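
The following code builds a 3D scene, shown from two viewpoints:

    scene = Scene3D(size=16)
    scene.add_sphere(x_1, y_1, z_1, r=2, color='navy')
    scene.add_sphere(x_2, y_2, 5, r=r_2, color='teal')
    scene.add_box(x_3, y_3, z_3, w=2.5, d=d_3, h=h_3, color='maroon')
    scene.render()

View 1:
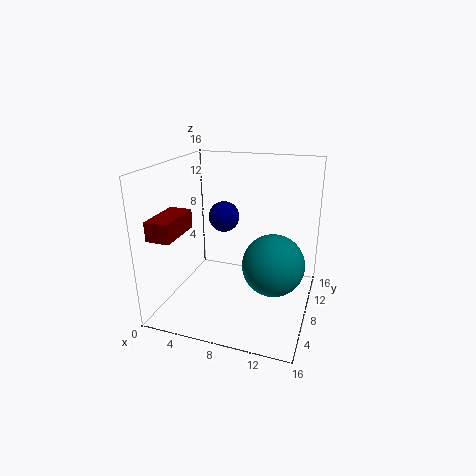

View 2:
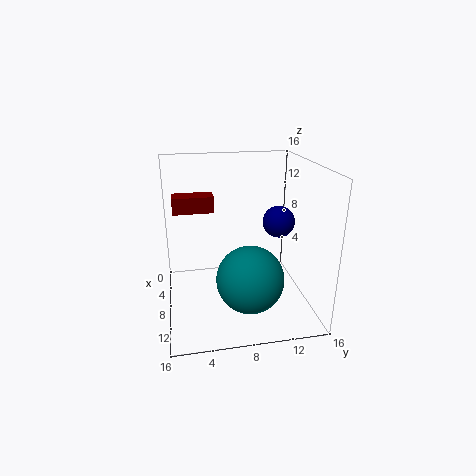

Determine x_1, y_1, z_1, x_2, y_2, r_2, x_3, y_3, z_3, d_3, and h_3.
x_1 = 4, y_1 = 14, z_1 = 8, x_2 = 12, y_2 = 8.5, r_2 = 3.5, x_3 = 1, y_3 = 1, z_3 = 9.5, d_3 = 5, h_3 = 2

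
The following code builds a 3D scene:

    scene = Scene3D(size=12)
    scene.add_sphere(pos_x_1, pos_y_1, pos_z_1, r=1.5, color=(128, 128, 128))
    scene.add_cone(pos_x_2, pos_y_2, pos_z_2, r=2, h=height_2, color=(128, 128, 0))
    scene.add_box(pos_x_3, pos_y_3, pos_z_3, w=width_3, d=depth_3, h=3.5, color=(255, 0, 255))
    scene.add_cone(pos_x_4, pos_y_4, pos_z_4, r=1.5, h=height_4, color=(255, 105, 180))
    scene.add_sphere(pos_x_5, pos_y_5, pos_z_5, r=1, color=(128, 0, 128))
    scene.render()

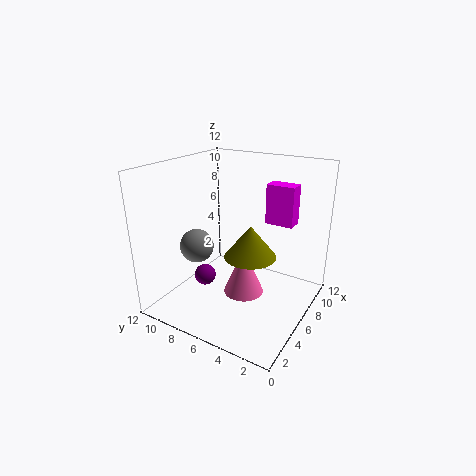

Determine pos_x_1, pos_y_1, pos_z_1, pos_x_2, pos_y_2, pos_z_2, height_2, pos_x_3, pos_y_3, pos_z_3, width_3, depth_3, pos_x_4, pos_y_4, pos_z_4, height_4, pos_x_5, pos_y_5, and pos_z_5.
pos_x_1 = 5.5; pos_y_1 = 10; pos_z_1 = 4.5; pos_x_2 = 4.5; pos_y_2 = 4; pos_z_2 = 5.5; height_2 = 2.5; pos_x_3 = 9; pos_y_3 = 2.5; pos_z_3 = 6.5; width_3 = 1.5; depth_3 = 2.5; pos_x_4 = 3.5; pos_y_4 = 4; pos_z_4 = 3; height_4 = 3.5; pos_x_5 = 6.5; pos_y_5 = 10; pos_z_5 = 1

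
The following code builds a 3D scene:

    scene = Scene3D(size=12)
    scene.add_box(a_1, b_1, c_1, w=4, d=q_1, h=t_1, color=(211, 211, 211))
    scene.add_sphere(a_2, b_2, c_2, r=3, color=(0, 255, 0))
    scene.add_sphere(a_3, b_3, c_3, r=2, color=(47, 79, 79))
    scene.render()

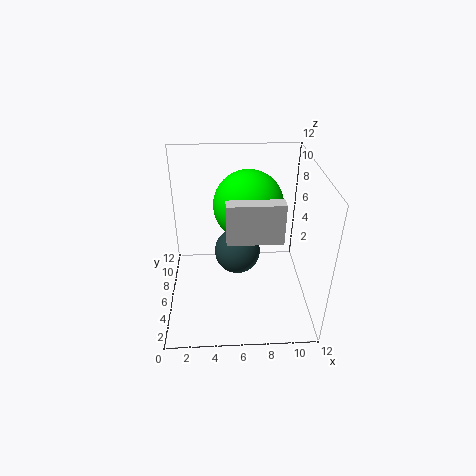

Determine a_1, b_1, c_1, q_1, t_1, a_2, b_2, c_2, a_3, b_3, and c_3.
a_1 = 5
b_1 = 2
c_1 = 8
q_1 = 1
t_1 = 3
a_2 = 7
b_2 = 8
c_2 = 8
a_3 = 6
b_3 = 7
c_3 = 4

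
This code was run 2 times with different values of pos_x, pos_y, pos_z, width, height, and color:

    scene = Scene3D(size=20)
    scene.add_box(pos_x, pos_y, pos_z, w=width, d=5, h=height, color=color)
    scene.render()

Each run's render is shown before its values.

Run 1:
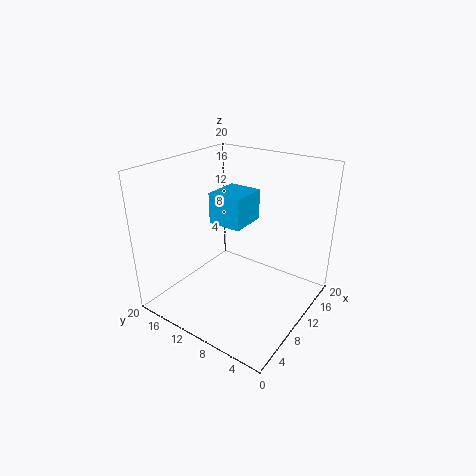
pos_x = 10
pos_y = 10
pos_z = 11
width = 5.5
height = 4.5
color = 'deepskyblue'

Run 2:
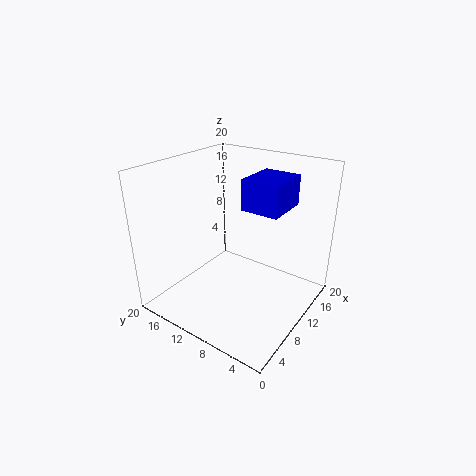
pos_x = 8.5
pos_y = 3.5
pos_z = 15
width = 6
height = 4
color = 'blue'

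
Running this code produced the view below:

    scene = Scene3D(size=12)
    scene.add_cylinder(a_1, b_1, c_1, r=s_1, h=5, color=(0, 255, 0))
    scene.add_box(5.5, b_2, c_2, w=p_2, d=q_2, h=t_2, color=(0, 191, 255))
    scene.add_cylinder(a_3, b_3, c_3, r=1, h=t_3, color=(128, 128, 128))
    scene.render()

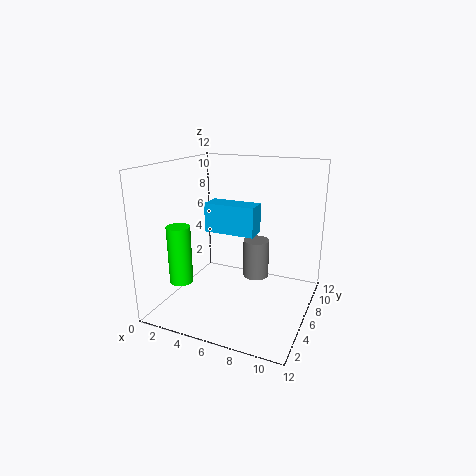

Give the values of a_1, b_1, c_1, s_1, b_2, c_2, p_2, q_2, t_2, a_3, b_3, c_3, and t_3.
a_1 = 1.5; b_1 = 4; c_1 = 2; s_1 = 1; b_2 = 1.5; c_2 = 8; p_2 = 3.5; q_2 = 1.5; t_2 = 2; a_3 = 8; b_3 = 5; c_3 = 3.5; t_3 = 3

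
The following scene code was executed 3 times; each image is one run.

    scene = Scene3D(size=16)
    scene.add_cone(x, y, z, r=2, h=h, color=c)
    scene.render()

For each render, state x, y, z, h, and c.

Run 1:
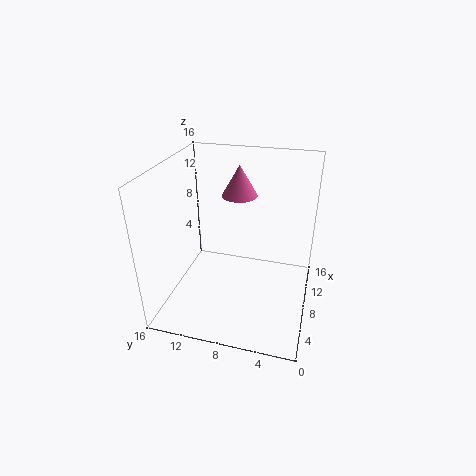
x = 10.5, y = 8.5, z = 12, h = 3.5, c = 'hotpink'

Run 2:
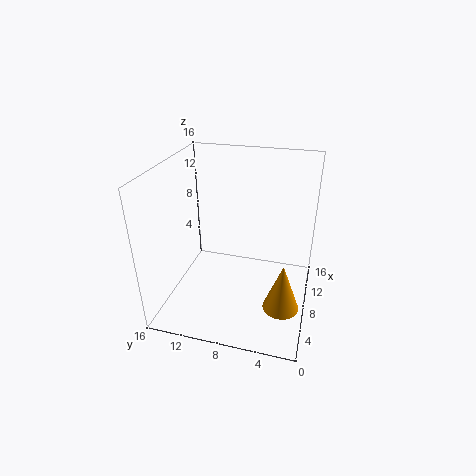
x = 6, y = 2.5, z = 1, h = 5.5, c = 'orange'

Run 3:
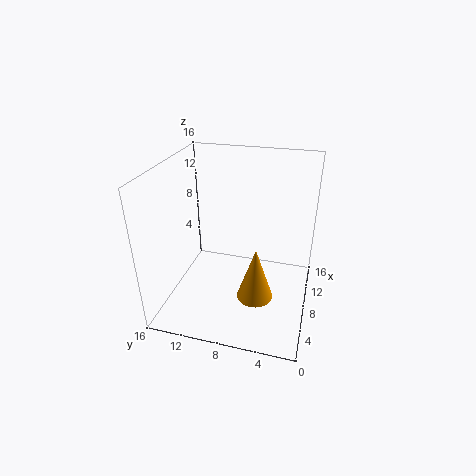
x = 6, y = 5.5, z = 2, h = 6, c = 'orange'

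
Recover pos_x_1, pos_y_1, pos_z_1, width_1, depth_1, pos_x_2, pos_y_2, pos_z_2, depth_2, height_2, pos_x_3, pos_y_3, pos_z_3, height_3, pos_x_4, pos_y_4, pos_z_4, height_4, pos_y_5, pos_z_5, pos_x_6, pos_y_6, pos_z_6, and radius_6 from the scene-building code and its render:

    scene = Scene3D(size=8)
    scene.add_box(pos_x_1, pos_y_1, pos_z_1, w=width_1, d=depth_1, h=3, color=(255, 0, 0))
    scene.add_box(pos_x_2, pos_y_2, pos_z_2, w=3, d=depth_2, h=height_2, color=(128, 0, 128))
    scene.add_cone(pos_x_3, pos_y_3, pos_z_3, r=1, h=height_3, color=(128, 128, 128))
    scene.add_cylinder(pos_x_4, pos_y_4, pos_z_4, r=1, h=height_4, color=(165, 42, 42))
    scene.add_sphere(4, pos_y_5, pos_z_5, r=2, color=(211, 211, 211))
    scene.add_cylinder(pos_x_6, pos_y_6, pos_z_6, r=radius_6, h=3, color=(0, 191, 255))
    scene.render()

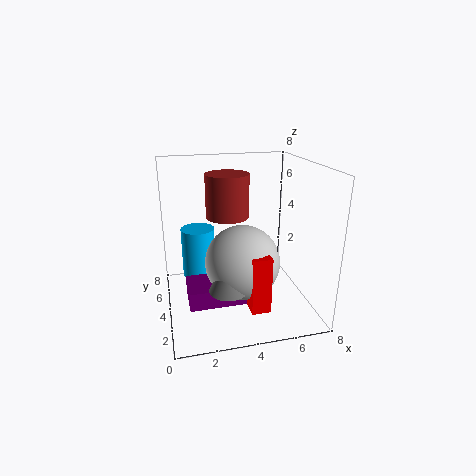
pos_x_1 = 4, pos_y_1 = 1, pos_z_1 = 1, width_1 = 1, depth_1 = 2, pos_x_2 = 1, pos_y_2 = 2, pos_z_2 = 1, depth_2 = 2, height_2 = 1, pos_x_3 = 3, pos_y_3 = 2, pos_z_3 = 2, height_3 = 2, pos_x_4 = 3, pos_y_4 = 2, pos_z_4 = 6, height_4 = 2, pos_y_5 = 3, pos_z_5 = 3, pos_x_6 = 2, pos_y_6 = 6, pos_z_6 = 1, radius_6 = 1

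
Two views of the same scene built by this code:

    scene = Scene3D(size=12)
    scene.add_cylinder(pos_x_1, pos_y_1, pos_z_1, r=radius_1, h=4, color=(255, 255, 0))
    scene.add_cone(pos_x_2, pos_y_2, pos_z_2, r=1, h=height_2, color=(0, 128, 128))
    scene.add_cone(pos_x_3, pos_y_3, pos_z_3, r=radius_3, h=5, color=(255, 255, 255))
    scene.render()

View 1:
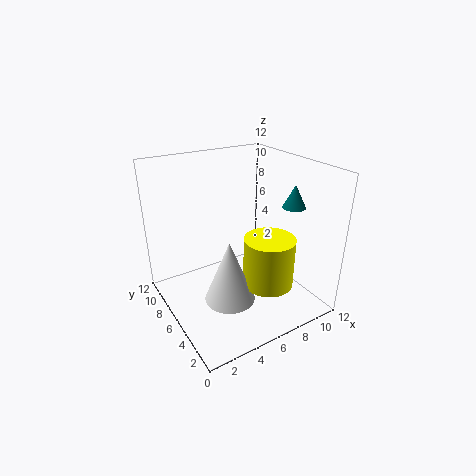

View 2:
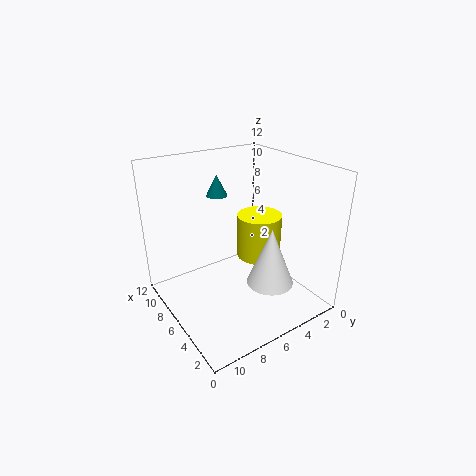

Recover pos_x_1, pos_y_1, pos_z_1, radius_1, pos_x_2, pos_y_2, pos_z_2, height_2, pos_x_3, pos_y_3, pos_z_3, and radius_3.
pos_x_1 = 7; pos_y_1 = 3; pos_z_1 = 3; radius_1 = 2; pos_x_2 = 11; pos_y_2 = 5; pos_z_2 = 8; height_2 = 2; pos_x_3 = 4; pos_y_3 = 4; pos_z_3 = 2; radius_3 = 2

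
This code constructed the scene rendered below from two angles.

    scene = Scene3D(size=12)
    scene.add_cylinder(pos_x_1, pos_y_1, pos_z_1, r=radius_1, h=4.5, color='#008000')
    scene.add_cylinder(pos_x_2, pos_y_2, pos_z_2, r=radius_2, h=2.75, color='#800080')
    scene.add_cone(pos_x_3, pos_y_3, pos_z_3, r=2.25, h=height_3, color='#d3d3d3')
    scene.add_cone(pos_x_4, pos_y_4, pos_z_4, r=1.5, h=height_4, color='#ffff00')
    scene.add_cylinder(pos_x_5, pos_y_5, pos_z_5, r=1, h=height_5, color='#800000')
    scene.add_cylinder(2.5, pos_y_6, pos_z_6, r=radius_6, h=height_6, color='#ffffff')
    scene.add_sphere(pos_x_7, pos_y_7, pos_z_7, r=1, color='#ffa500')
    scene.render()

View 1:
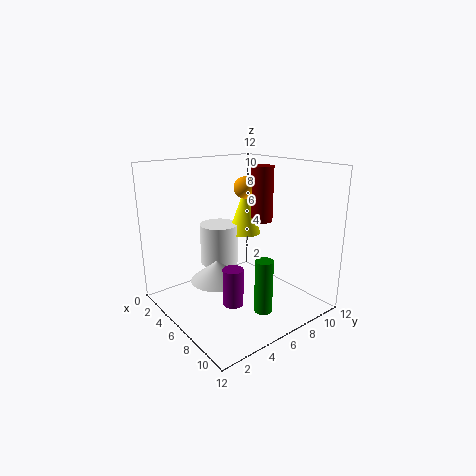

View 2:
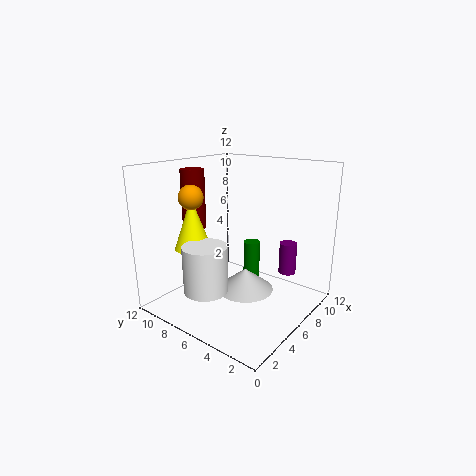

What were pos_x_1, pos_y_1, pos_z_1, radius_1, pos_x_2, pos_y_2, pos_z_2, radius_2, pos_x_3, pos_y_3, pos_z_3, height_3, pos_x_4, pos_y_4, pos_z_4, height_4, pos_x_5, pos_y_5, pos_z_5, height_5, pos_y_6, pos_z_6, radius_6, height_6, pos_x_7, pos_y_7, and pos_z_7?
pos_x_1 = 8.75; pos_y_1 = 6.5; pos_z_1 = 0.25; radius_1 = 0.75; pos_x_2 = 9.25; pos_y_2 = 3; pos_z_2 = 2.5; radius_2 = 0.75; pos_x_3 = 5; pos_y_3 = 4.5; pos_z_3 = 2.25; height_3 = 1.75; pos_x_4 = 3.5; pos_y_4 = 8.75; pos_z_4 = 5.25; height_4 = 4.25; pos_x_5 = 4.75; pos_y_5 = 9.75; pos_z_5 = 6.5; height_5 = 5; pos_y_6 = 6.5; pos_z_6 = 2.5; radius_6 = 1.75; height_6 = 3.75; pos_x_7 = 3.5; pos_y_7 = 8.75; pos_z_7 = 9.5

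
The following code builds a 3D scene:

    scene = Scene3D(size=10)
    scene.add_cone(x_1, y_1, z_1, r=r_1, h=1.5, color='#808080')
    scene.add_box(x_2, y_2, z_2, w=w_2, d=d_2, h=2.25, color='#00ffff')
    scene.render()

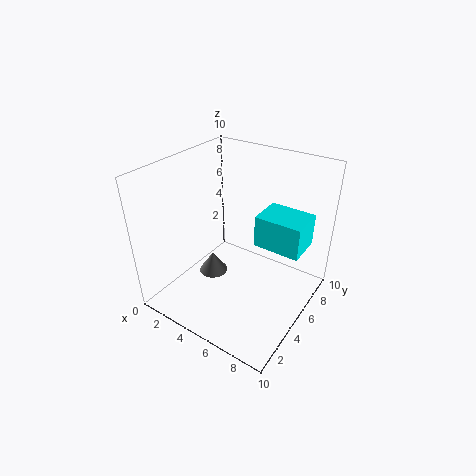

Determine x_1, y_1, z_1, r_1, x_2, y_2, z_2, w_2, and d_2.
x_1 = 3.5, y_1 = 4, z_1 = 2.25, r_1 = 1, x_2 = 6, y_2 = 5.5, z_2 = 4.5, w_2 = 3.25, d_2 = 2.5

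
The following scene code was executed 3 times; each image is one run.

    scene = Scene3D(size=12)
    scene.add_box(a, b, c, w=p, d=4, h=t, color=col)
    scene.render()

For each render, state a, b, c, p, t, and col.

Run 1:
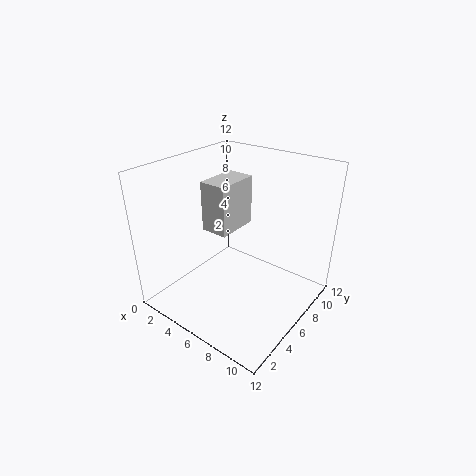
a = 2; b = 6; c = 5.5; p = 2.5; t = 4.5; col = 'lightgray'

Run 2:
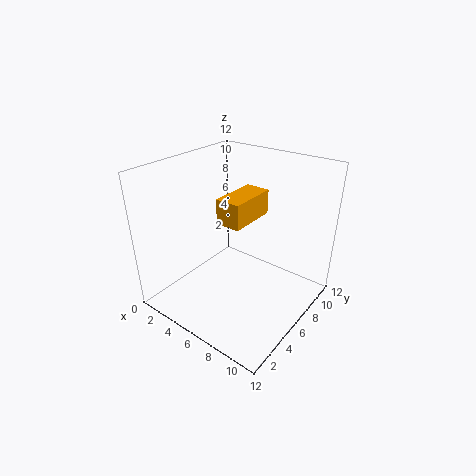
a = 5.5; b = 4; c = 8; p = 2; t = 2; col = 'orange'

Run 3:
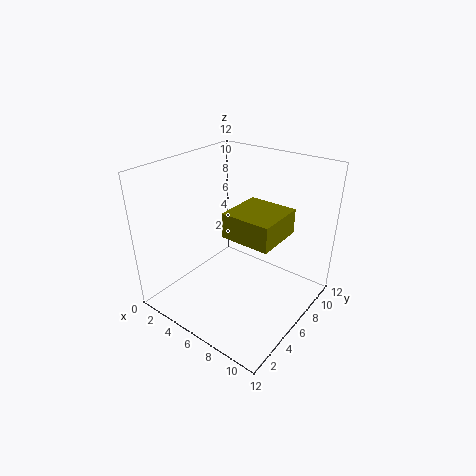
a = 6; b = 4; c = 7; p = 4; t = 2; col = 'olive'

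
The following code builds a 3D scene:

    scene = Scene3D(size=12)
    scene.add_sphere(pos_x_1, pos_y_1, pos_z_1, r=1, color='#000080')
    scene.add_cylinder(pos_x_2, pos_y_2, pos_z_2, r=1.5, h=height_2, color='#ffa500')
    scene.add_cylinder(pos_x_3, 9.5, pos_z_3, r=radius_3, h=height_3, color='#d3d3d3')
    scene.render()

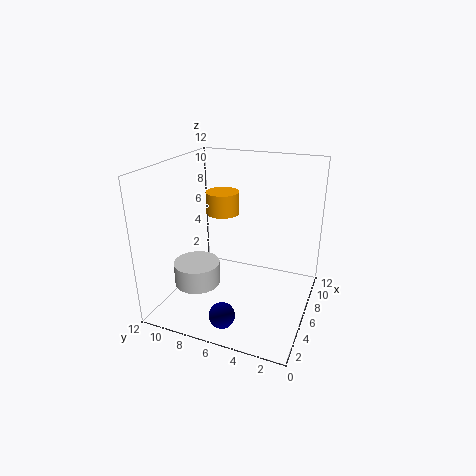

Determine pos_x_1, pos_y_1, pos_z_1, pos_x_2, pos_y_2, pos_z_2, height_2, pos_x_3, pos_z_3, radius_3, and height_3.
pos_x_1 = 1.5, pos_y_1 = 5.5, pos_z_1 = 1.5, pos_x_2 = 8.5, pos_y_2 = 8.5, pos_z_2 = 7, height_2 = 2, pos_x_3 = 5, pos_z_3 = 1.5, radius_3 = 2, height_3 = 2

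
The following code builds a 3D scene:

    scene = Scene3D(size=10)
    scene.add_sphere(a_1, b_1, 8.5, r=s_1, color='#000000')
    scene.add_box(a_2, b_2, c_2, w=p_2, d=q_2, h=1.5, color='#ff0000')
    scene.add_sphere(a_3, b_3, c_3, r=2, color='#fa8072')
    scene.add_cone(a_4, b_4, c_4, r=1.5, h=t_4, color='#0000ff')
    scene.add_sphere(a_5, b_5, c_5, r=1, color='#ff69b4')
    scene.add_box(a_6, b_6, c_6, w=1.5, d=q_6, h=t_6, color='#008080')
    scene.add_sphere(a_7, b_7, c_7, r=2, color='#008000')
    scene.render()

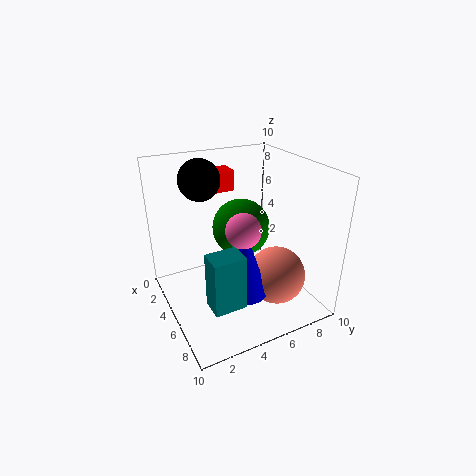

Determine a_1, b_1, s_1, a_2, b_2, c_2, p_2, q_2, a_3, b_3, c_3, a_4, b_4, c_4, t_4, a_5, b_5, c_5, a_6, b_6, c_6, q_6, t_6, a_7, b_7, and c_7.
a_1 = 2
b_1 = 3.5
s_1 = 1.5
a_2 = 1
b_2 = 4
c_2 = 7.5
p_2 = 1.5
q_2 = 2
a_3 = 7
b_3 = 7
c_3 = 2.5
a_4 = 7
b_4 = 4.5
c_4 = 2
t_4 = 4.5
a_5 = 8.5
b_5 = 3.5
c_5 = 7.5
a_6 = 7.5
b_6 = 1.5
c_6 = 2.5
q_6 = 2
t_6 = 3.5
a_7 = 4.5
b_7 = 5.5
c_7 = 5.5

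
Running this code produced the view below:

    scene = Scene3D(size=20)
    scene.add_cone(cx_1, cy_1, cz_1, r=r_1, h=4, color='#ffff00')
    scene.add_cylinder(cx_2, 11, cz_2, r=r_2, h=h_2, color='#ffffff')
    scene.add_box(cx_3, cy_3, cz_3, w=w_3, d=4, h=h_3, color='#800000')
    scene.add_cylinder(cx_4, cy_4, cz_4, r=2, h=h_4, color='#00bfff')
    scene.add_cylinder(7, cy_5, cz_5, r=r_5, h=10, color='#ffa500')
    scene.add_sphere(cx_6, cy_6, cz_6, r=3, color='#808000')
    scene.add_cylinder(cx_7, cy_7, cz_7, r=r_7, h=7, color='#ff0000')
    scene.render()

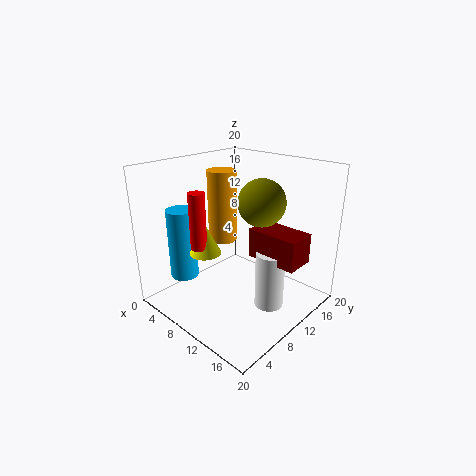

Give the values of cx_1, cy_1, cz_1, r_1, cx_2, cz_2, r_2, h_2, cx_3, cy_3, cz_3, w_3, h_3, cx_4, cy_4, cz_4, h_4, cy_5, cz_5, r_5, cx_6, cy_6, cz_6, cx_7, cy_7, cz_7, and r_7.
cx_1 = 10; cy_1 = 4; cz_1 = 10; r_1 = 2; cx_2 = 15; cz_2 = 1; r_2 = 2; h_2 = 8; cx_3 = 12; cy_3 = 10; cz_3 = 8; w_3 = 7; h_3 = 4; cx_4 = 4; cy_4 = 5; cz_4 = 4; h_4 = 10; cy_5 = 10; cz_5 = 9; r_5 = 2; cx_6 = 14; cy_6 = 10; cz_6 = 16; cx_7 = 10; cy_7 = 3; cz_7 = 11; r_7 = 1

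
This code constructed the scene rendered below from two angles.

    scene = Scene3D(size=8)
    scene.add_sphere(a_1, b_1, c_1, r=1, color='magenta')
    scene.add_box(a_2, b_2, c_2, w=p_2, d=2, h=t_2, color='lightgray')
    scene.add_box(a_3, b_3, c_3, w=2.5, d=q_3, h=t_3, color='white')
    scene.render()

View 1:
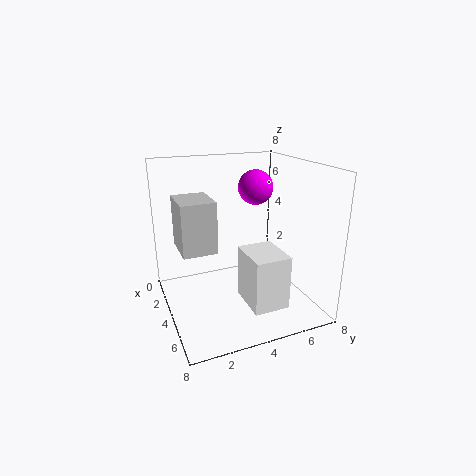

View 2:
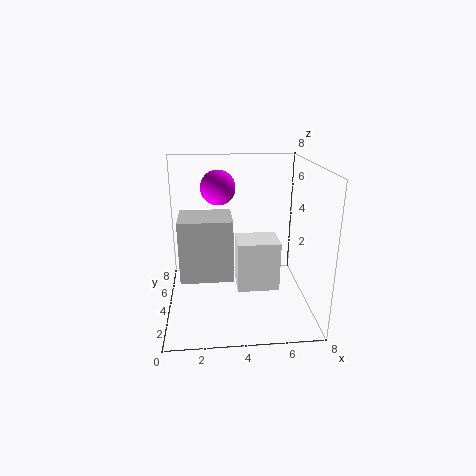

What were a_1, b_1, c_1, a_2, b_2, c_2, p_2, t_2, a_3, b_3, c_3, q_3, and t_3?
a_1 = 3, b_1 = 5.5, c_1 = 6.5, a_2 = 1, b_2 = 1, c_2 = 3, p_2 = 2.5, t_2 = 3, a_3 = 4, b_3 = 4, c_3 = 0.5, q_3 = 2, t_3 = 3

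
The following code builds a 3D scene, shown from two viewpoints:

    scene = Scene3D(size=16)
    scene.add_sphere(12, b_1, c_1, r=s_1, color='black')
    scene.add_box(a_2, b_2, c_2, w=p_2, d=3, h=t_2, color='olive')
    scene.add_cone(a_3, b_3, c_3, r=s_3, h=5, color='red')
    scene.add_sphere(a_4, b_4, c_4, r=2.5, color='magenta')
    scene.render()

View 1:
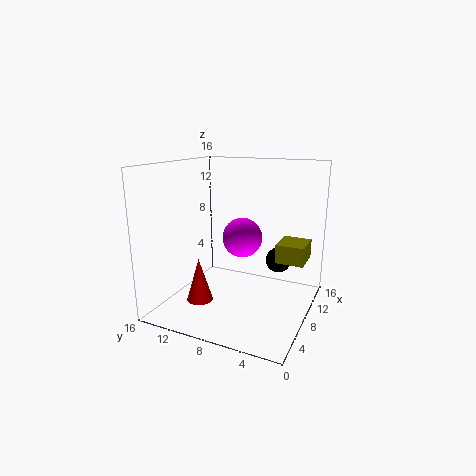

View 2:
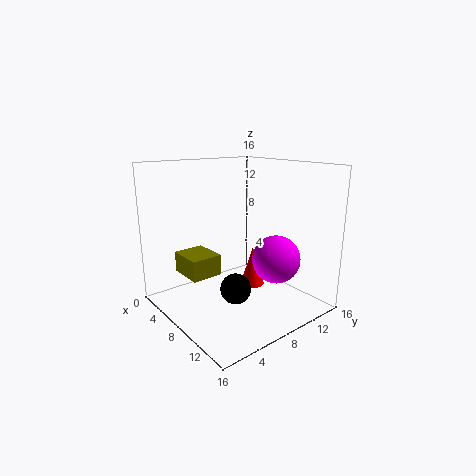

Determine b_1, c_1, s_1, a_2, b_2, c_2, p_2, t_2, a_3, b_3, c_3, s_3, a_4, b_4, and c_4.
b_1 = 4.5; c_1 = 4.5; s_1 = 1.5; a_2 = 7.5; b_2 = 0.5; c_2 = 6; p_2 = 3.5; t_2 = 2; a_3 = 6; b_3 = 12; c_3 = 0.5; s_3 = 1.5; a_4 = 12.5; b_4 = 9.5; c_4 = 6.5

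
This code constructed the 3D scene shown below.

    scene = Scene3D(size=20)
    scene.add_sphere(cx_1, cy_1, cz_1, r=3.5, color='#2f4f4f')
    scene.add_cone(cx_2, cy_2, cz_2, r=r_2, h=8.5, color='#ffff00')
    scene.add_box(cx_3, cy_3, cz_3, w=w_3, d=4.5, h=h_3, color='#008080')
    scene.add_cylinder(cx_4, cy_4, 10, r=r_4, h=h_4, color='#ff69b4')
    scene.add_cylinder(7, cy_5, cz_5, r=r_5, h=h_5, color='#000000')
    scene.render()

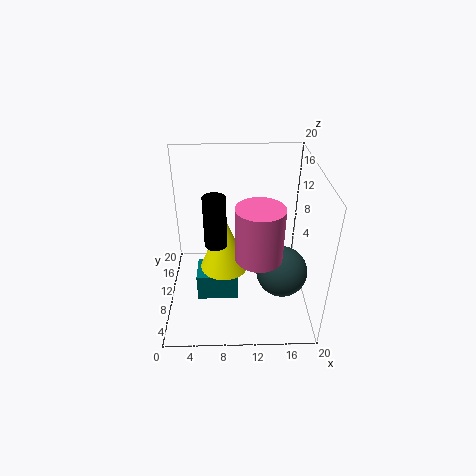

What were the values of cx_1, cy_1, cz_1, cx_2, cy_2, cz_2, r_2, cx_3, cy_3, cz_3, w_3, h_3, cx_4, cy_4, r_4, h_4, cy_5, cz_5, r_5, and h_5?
cx_1 = 16
cy_1 = 7.5
cz_1 = 6
cx_2 = 8
cy_2 = 11
cz_2 = 4.5
r_2 = 3.5
cx_3 = 4
cy_3 = 8
cz_3 = 0.5
w_3 = 6
h_3 = 4
cx_4 = 12.5
cy_4 = 5.5
r_4 = 3
h_4 = 7
cy_5 = 8.5
cz_5 = 10
r_5 = 1.5
h_5 = 7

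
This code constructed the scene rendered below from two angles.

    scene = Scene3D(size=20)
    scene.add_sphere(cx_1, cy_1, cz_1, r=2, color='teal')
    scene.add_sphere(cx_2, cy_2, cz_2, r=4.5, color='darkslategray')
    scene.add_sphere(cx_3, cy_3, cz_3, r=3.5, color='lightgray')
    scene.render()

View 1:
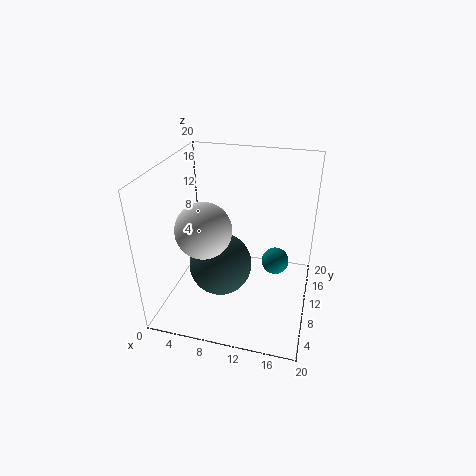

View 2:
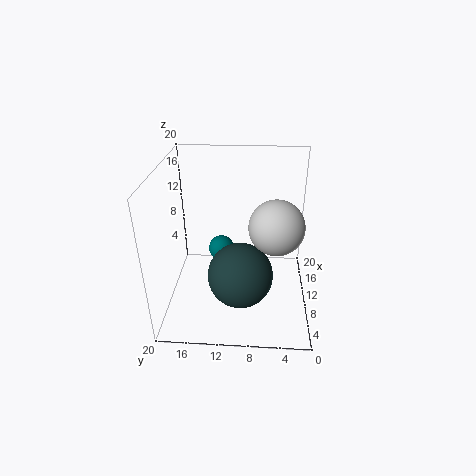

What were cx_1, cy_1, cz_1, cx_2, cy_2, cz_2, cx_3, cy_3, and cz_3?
cx_1 = 15; cy_1 = 13; cz_1 = 5; cx_2 = 7.5; cy_2 = 9.5; cz_2 = 5.5; cx_3 = 7; cy_3 = 5; cz_3 = 13.5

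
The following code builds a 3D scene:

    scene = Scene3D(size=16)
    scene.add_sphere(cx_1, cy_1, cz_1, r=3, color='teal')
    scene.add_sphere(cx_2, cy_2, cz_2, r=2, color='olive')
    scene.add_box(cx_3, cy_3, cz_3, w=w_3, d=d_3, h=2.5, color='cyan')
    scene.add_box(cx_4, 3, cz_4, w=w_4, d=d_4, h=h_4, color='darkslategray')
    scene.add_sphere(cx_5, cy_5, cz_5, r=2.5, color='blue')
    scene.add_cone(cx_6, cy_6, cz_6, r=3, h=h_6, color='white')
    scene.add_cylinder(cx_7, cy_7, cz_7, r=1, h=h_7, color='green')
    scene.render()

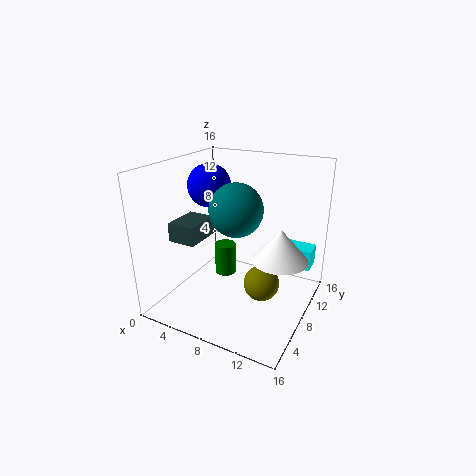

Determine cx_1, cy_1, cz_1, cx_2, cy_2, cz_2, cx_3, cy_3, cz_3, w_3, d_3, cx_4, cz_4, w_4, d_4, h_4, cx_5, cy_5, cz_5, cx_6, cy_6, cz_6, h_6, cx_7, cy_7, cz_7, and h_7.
cx_1 = 7.5; cy_1 = 8.5; cz_1 = 11; cx_2 = 11; cy_2 = 8; cz_2 = 3; cx_3 = 11; cy_3 = 13; cz_3 = 3; w_3 = 4; d_3 = 2.5; cx_4 = 2.5; cz_4 = 8.5; w_4 = 3; d_4 = 4; h_4 = 2; cx_5 = 3.5; cy_5 = 9.5; cz_5 = 13; cx_6 = 13; cy_6 = 8; cz_6 = 6.5; h_6 = 3.5; cx_7 = 9; cy_7 = 3.5; cz_7 = 6.5; h_7 = 3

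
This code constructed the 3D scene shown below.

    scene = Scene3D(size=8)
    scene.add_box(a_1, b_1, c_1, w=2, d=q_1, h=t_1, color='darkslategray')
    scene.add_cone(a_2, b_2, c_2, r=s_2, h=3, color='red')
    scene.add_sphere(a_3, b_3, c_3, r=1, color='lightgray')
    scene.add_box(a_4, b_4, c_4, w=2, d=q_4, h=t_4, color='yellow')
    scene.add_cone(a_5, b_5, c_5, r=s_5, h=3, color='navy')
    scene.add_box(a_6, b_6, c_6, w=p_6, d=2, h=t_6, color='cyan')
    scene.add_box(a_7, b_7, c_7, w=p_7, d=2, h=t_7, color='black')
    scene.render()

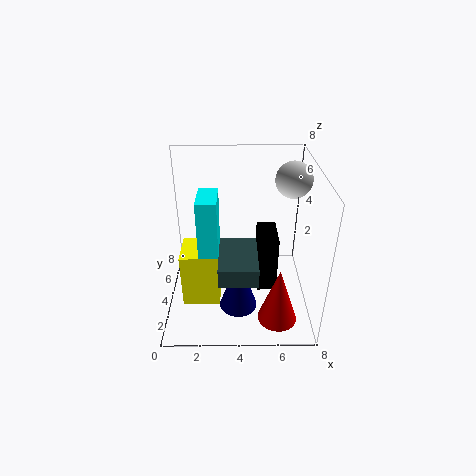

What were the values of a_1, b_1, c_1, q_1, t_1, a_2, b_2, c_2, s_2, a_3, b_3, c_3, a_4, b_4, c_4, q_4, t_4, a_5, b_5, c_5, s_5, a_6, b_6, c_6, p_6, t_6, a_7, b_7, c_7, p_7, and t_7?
a_1 = 3; b_1 = 1; c_1 = 3; q_1 = 3; t_1 = 1; a_2 = 6; b_2 = 1; c_2 = 1; s_2 = 1; a_3 = 7; b_3 = 5; c_3 = 7; a_4 = 1; b_4 = 2; c_4 = 1; q_4 = 2; t_4 = 3; a_5 = 4; b_5 = 2; c_5 = 1; s_5 = 1; a_6 = 2; b_6 = 2; c_6 = 4; p_6 = 1; t_6 = 3; a_7 = 5; b_7 = 2; c_7 = 2; p_7 = 1; t_7 = 3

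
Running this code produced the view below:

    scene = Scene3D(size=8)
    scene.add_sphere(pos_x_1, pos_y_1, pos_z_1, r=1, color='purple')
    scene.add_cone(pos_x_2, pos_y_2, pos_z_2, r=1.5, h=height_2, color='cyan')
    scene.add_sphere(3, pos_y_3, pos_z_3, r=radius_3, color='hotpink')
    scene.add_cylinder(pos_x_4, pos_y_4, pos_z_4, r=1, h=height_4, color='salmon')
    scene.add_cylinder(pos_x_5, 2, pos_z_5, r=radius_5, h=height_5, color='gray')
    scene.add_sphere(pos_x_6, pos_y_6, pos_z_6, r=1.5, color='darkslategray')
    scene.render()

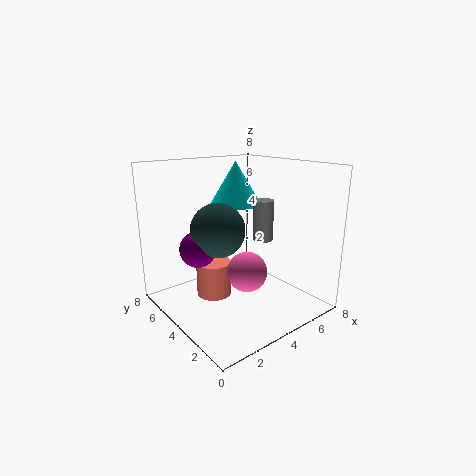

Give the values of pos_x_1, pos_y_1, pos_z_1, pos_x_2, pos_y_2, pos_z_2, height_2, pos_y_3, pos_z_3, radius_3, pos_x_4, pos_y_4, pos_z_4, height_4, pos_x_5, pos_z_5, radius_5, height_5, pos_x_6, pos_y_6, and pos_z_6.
pos_x_1 = 2
pos_y_1 = 5
pos_z_1 = 3.5
pos_x_2 = 5
pos_y_2 = 5.5
pos_z_2 = 5.5
height_2 = 2.5
pos_y_3 = 2
pos_z_3 = 3
radius_3 = 1
pos_x_4 = 3
pos_y_4 = 5
pos_z_4 = 0.5
height_4 = 2
pos_x_5 = 4
pos_z_5 = 4.5
radius_5 = 0.5
height_5 = 2
pos_x_6 = 3
pos_y_6 = 4.5
pos_z_6 = 4.5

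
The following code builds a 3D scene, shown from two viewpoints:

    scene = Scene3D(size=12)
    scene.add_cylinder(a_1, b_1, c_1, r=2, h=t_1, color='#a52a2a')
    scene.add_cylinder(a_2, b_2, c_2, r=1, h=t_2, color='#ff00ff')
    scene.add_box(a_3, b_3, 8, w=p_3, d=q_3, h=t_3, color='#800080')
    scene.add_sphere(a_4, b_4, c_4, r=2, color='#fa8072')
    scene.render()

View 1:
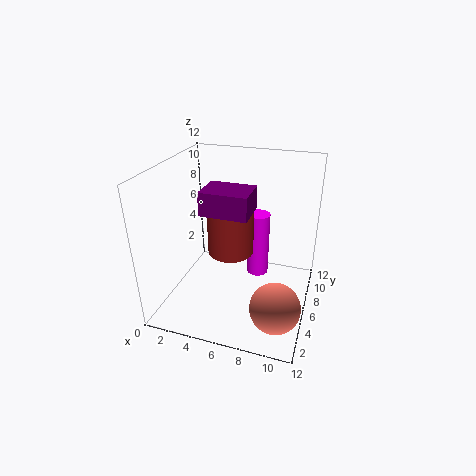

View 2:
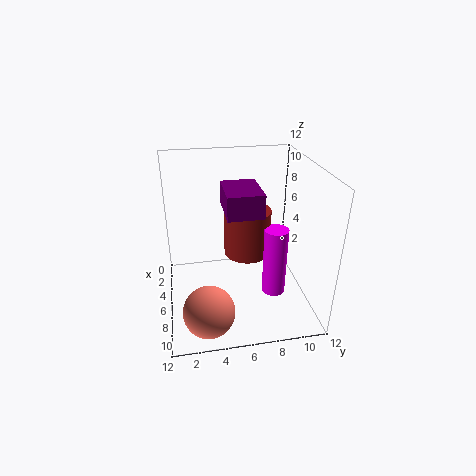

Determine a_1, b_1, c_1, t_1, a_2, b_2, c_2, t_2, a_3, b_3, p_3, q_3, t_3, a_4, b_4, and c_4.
a_1 = 5; b_1 = 7; c_1 = 4; t_1 = 4; a_2 = 7; b_2 = 9; c_2 = 1; t_2 = 6; a_3 = 3; b_3 = 5; p_3 = 4; q_3 = 3; t_3 = 2; a_4 = 10; b_4 = 3; c_4 = 2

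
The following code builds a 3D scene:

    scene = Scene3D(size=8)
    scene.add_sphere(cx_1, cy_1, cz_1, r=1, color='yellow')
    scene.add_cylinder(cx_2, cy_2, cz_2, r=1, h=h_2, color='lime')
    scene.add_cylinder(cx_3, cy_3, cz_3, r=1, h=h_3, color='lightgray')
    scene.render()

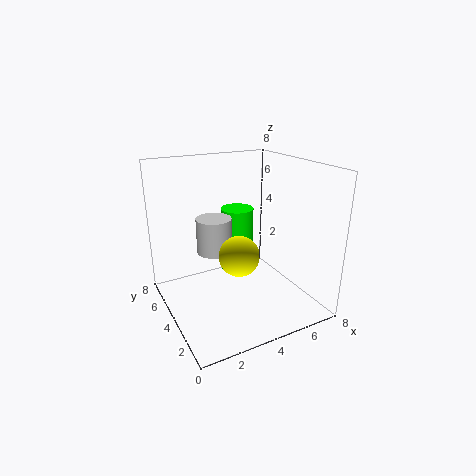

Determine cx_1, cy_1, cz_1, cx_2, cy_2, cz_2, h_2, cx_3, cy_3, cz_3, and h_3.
cx_1 = 3; cy_1 = 2; cz_1 = 4; cx_2 = 5; cy_2 = 6; cz_2 = 1; h_2 = 4; cx_3 = 3; cy_3 = 5; cz_3 = 3; h_3 = 2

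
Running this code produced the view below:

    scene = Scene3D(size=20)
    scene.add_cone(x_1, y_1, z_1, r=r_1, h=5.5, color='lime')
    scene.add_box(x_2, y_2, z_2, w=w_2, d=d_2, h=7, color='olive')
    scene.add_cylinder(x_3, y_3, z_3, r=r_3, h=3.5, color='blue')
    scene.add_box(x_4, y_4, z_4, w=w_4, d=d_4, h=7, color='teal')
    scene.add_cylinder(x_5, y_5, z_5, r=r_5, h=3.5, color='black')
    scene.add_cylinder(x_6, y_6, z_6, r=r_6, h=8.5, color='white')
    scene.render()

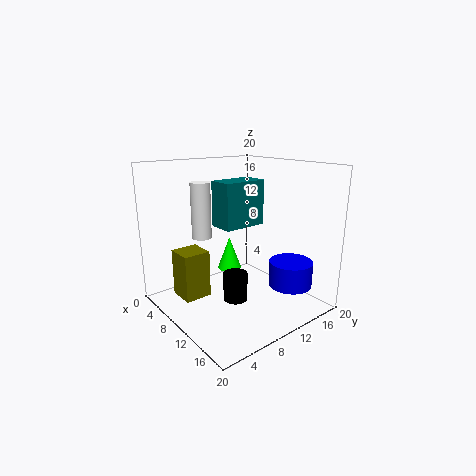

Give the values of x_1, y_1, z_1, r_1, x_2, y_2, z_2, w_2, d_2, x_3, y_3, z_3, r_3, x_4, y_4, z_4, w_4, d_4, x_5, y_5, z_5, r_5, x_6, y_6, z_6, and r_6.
x_1 = 2; y_1 = 14.5; z_1 = 1.5; r_1 = 2; x_2 = 2.5; y_2 = 3.5; z_2 = 0.5; w_2 = 4; d_2 = 4; x_3 = 15.5; y_3 = 15; z_3 = 3.5; r_3 = 3; x_4 = 3; y_4 = 10.5; z_4 = 10; w_4 = 4; d_4 = 7; x_5 = 14.5; y_5 = 6; z_5 = 4; r_5 = 1.5; x_6 = 3; y_6 = 8.5; z_6 = 8.5; r_6 = 1.5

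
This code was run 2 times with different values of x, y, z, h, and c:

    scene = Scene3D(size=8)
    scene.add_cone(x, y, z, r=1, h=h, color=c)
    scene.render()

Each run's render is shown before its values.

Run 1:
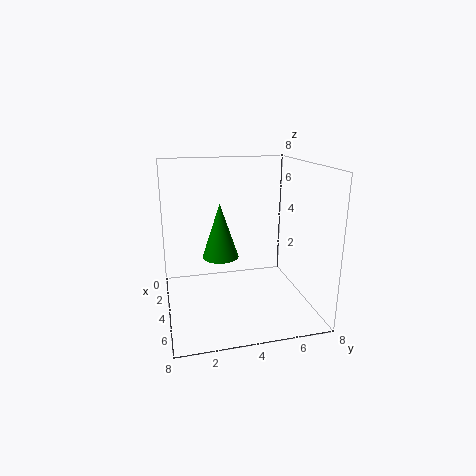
x = 4; y = 3; z = 3; h = 3; c = 'green'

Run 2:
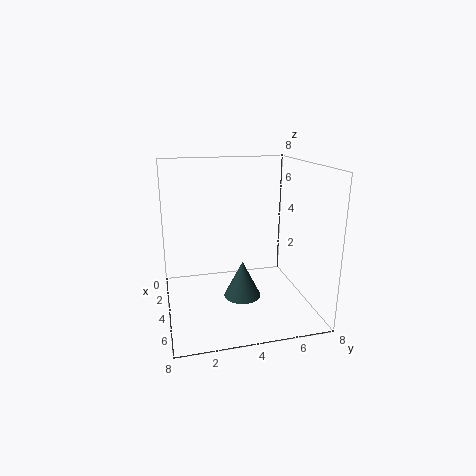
x = 5; y = 4; z = 1; h = 2; c = 'darkslategray'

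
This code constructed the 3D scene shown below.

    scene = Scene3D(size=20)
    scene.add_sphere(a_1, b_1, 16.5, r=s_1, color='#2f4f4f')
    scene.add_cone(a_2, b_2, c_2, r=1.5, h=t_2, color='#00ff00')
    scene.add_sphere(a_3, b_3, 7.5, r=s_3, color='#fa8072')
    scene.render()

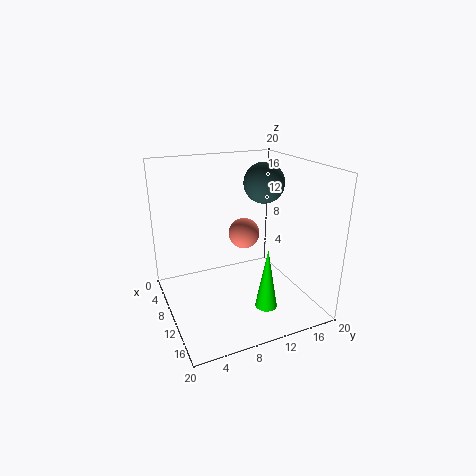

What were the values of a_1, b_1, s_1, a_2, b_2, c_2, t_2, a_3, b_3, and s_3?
a_1 = 7; b_1 = 15.5; s_1 = 3; a_2 = 15; b_2 = 12; c_2 = 1.5; t_2 = 8.5; a_3 = 3.5; b_3 = 14; s_3 = 2.5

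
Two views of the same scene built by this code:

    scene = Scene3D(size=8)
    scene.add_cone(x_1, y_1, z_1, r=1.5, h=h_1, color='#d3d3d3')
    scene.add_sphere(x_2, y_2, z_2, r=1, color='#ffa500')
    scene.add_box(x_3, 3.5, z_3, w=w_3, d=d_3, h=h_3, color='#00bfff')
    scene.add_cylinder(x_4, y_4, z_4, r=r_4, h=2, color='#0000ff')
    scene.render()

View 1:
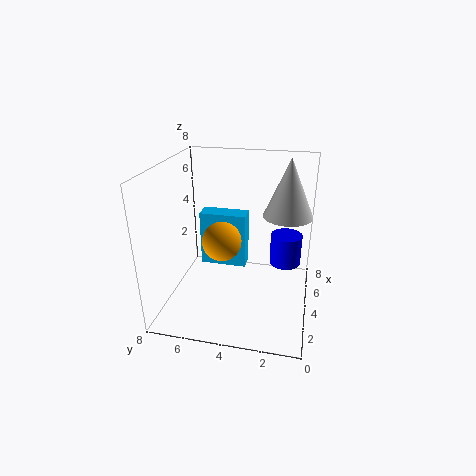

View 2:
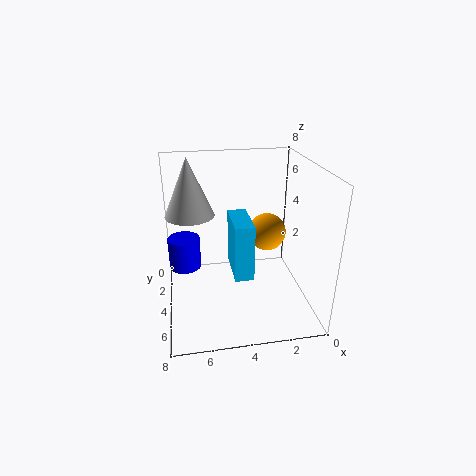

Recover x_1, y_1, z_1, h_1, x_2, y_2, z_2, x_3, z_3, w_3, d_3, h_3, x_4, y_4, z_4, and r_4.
x_1 = 6.5; y_1 = 1.5; z_1 = 4.5; h_1 = 3.5; x_2 = 2.5; y_2 = 4.5; z_2 = 4.5; x_3 = 3.5; z_3 = 2.5; w_3 = 1; d_3 = 2.5; h_3 = 3; x_4 = 7; y_4 = 1.5; z_4 = 1; r_4 = 1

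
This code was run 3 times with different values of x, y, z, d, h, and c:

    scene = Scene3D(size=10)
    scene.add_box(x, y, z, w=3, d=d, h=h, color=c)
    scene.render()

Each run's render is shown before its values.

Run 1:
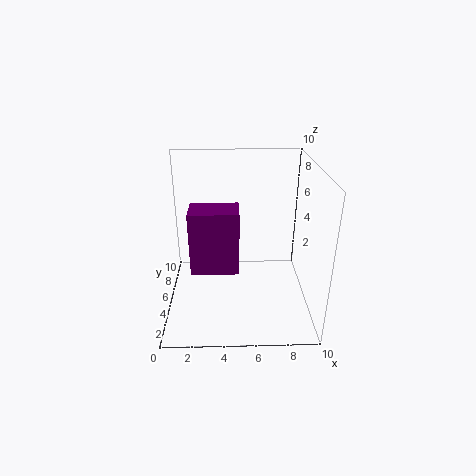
x = 2, y = 2, z = 4, d = 2, h = 4, c = 'purple'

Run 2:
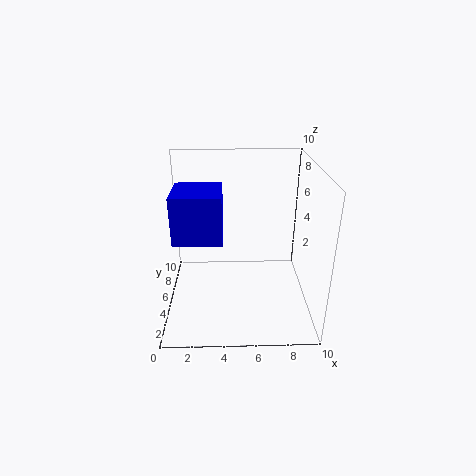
x = 1, y = 2, z = 6, d = 3, h = 3, c = 'blue'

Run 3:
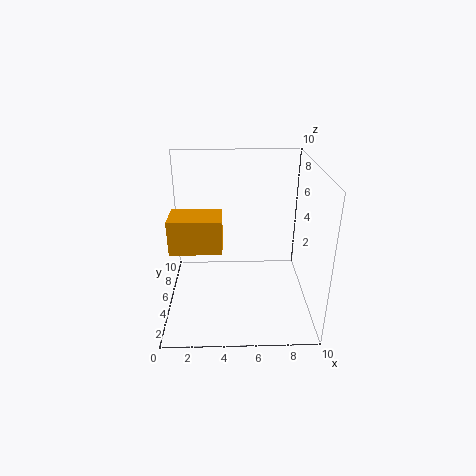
x = 1, y = 1, z = 6, d = 2, h = 2, c = 'orange'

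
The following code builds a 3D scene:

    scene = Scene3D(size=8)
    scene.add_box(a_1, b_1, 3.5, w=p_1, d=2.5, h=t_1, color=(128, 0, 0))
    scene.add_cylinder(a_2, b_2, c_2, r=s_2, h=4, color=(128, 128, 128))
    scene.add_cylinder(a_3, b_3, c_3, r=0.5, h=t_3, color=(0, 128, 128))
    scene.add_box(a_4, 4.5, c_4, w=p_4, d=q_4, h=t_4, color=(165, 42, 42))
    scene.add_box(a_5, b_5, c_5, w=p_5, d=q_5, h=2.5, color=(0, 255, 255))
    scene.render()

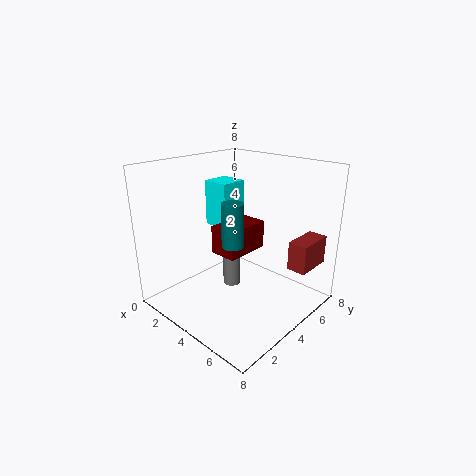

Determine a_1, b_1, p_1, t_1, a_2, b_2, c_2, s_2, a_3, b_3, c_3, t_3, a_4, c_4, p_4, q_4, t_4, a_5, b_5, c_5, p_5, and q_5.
a_1 = 3.5, b_1 = 2.5, p_1 = 1.5, t_1 = 1.5, a_2 = 3.5, b_2 = 4, c_2 = 1, s_2 = 0.5, a_3 = 6, b_3 = 1.5, c_3 = 5, t_3 = 2, a_4 = 7, c_4 = 3, p_4 = 1, q_4 = 2, t_4 = 1.5, a_5 = 2, b_5 = 3.5, c_5 = 4.5, p_5 = 1.5, q_5 = 1.5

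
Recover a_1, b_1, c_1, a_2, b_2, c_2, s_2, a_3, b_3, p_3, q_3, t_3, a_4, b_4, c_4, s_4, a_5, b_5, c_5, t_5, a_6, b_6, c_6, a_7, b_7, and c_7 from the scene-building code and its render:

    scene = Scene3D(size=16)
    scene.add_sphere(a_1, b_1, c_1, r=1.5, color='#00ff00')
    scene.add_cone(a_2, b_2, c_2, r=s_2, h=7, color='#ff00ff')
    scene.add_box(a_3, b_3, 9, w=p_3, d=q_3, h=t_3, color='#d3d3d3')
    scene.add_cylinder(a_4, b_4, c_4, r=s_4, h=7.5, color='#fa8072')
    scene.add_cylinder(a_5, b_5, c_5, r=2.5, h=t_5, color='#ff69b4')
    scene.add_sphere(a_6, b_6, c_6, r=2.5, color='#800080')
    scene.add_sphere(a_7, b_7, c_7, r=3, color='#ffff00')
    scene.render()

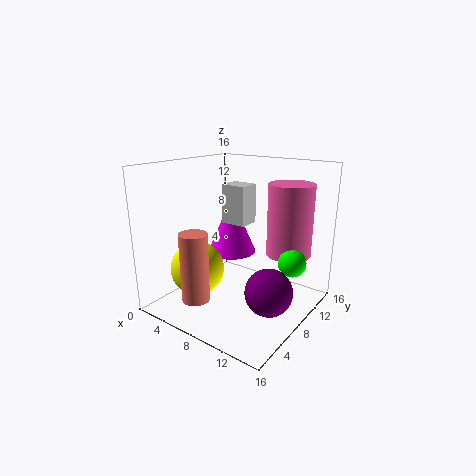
a_1 = 14, b_1 = 9.5, c_1 = 6, a_2 = 4.5, b_2 = 11.5, c_2 = 4.5, s_2 = 3, a_3 = 5, b_3 = 9, p_3 = 3, q_3 = 2.5, t_3 = 4.5, a_4 = 6, b_4 = 3, c_4 = 2, s_4 = 1.5, a_5 = 12.5, b_5 = 11.5, c_5 = 6, t_5 = 8, a_6 = 13, b_6 = 6.5, c_6 = 3.5, a_7 = 4.5, b_7 = 5, c_7 = 4.5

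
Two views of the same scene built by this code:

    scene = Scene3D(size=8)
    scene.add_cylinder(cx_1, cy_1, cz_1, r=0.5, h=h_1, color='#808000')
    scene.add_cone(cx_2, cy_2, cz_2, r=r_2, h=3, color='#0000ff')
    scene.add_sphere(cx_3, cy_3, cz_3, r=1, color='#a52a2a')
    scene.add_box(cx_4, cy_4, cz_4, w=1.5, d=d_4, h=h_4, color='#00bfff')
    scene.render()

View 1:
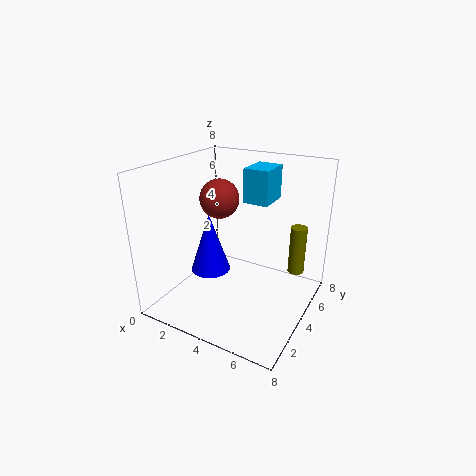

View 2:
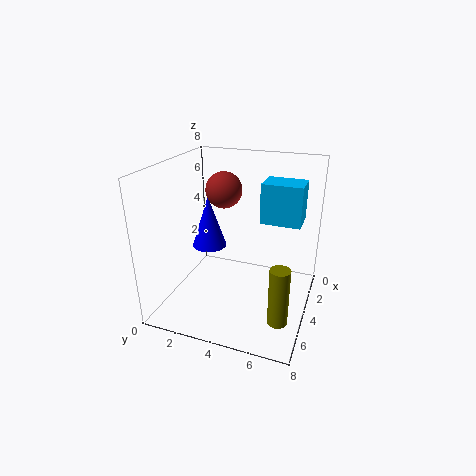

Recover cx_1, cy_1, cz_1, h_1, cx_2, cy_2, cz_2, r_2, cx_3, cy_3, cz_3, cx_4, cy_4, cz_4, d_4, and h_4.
cx_1 = 6.5, cy_1 = 7, cz_1 = 1, h_1 = 3, cx_2 = 3.5, cy_2 = 2, cz_2 = 3, r_2 = 1, cx_3 = 3.5, cy_3 = 3, cz_3 = 6.5, cx_4 = 3.5, cy_4 = 5.5, cz_4 = 5.5, d_4 = 2, h_4 = 2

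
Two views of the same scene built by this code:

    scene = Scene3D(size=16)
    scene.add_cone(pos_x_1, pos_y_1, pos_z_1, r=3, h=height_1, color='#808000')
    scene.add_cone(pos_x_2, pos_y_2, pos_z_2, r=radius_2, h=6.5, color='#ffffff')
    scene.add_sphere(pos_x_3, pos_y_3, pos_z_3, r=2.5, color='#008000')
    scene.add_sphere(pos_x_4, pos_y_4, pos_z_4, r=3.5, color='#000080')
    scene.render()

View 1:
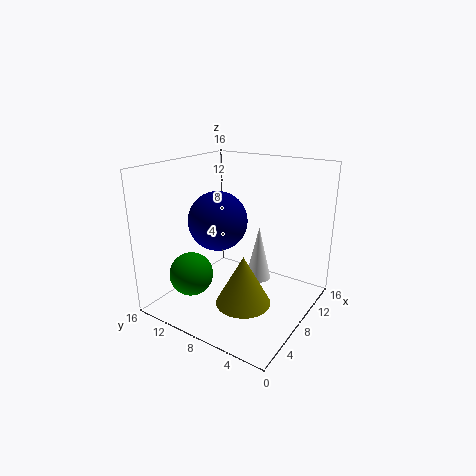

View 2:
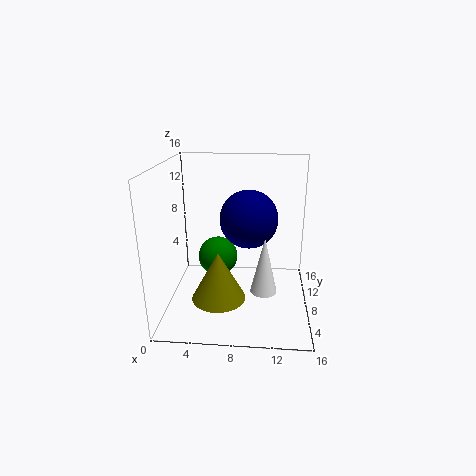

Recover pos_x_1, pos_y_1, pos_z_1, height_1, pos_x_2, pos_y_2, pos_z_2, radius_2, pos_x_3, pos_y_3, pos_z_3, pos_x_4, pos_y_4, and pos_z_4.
pos_x_1 = 6; pos_y_1 = 6; pos_z_1 = 1.5; height_1 = 5.5; pos_x_2 = 11; pos_y_2 = 7; pos_z_2 = 2; radius_2 = 1.5; pos_x_3 = 5; pos_y_3 = 12.5; pos_z_3 = 3.5; pos_x_4 = 9; pos_y_4 = 11.5; pos_z_4 = 9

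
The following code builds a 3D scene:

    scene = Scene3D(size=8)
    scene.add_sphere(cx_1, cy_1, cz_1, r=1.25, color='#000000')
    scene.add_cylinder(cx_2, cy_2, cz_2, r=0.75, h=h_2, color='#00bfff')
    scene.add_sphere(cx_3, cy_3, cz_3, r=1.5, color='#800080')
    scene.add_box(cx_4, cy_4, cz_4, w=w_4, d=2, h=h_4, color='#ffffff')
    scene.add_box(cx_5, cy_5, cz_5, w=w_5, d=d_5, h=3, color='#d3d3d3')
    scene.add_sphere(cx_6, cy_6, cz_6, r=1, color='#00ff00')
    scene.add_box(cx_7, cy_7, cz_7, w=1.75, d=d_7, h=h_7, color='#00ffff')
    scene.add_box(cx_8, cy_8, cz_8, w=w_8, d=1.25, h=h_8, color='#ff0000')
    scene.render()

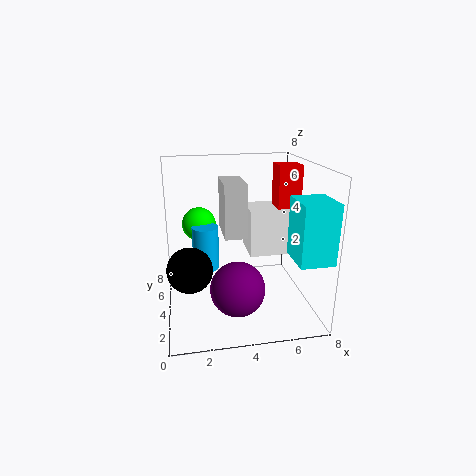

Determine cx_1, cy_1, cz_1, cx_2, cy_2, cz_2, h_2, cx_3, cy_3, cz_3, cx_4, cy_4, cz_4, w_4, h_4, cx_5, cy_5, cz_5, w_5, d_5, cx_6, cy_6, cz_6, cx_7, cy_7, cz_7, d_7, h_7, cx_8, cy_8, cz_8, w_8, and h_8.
cx_1 = 1.25
cy_1 = 3.5
cz_1 = 2.5
cx_2 = 2.25
cy_2 = 4.75
cz_2 = 2
h_2 = 2.5
cx_3 = 3.75
cy_3 = 2.75
cz_3 = 1.5
cx_4 = 4.5
cy_4 = 3
cz_4 = 3.25
w_4 = 2.5
h_4 = 2.5
cx_5 = 3.25
cy_5 = 3.75
cz_5 = 4
w_5 = 1.25
d_5 = 2.5
cx_6 = 2
cy_6 = 6
cz_6 = 4.25
cx_7 = 6.25
cy_7 = 0.25
cz_7 = 3.75
d_7 = 2
h_7 = 3
cx_8 = 6
cy_8 = 3.25
cz_8 = 4.5
w_8 = 1.25
h_8 = 3.5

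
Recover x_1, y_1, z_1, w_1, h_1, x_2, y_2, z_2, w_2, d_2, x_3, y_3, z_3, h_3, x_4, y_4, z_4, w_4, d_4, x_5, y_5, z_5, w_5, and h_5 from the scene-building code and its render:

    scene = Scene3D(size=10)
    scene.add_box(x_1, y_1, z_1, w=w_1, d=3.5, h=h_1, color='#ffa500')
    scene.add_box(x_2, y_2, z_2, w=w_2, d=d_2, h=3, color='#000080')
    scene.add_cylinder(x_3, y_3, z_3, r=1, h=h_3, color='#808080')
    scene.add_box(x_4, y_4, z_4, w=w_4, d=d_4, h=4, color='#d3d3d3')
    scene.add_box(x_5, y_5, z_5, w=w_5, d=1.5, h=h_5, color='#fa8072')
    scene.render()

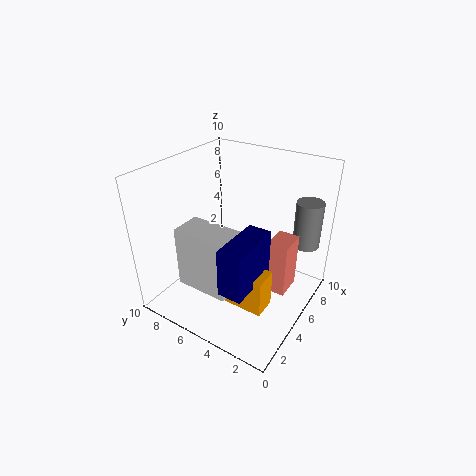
x_1 = 2
y_1 = 1.5
z_1 = 2
w_1 = 1.5
h_1 = 2.5
x_2 = 0.5
y_2 = 2
z_2 = 4
w_2 = 3.5
d_2 = 1.5
x_3 = 9
y_3 = 1.5
z_3 = 3.5
h_3 = 3.5
x_4 = 1
y_4 = 3.5
z_4 = 3
w_4 = 2
d_4 = 3.5
x_5 = 5.5
y_5 = 1.5
z_5 = 1
w_5 = 2
h_5 = 4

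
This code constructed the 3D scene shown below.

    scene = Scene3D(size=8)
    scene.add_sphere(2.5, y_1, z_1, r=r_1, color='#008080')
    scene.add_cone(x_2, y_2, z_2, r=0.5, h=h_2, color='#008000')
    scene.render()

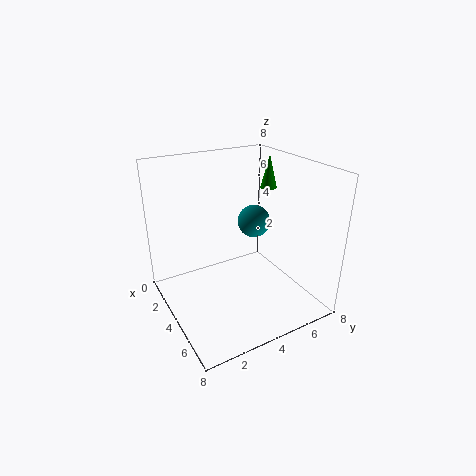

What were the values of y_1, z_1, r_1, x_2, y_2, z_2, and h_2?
y_1 = 6; z_1 = 4; r_1 = 1; x_2 = 2.5; y_2 = 7; z_2 = 6; h_2 = 2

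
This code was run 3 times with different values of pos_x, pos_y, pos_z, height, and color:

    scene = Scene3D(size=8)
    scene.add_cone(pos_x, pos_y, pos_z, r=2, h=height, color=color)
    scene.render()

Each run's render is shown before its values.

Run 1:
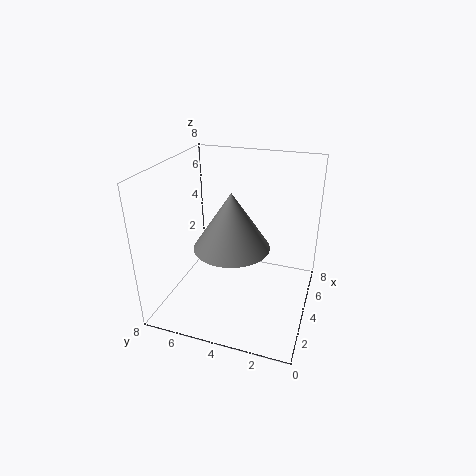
pos_x = 3; pos_y = 4; pos_z = 4; height = 3; color = 'gray'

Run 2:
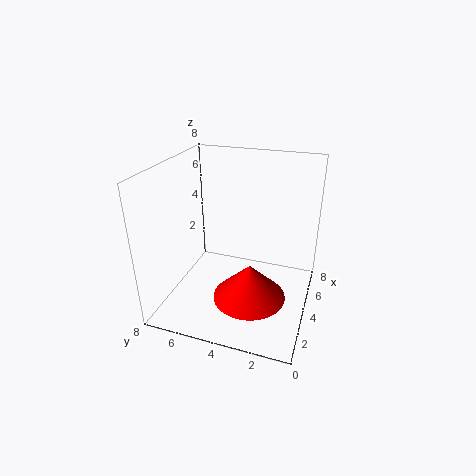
pos_x = 3; pos_y = 3; pos_z = 1; height = 2; color = 'red'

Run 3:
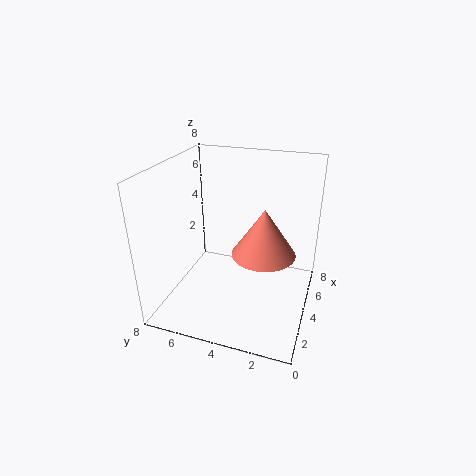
pos_x = 6; pos_y = 3; pos_z = 2; height = 3; color = 'salmon'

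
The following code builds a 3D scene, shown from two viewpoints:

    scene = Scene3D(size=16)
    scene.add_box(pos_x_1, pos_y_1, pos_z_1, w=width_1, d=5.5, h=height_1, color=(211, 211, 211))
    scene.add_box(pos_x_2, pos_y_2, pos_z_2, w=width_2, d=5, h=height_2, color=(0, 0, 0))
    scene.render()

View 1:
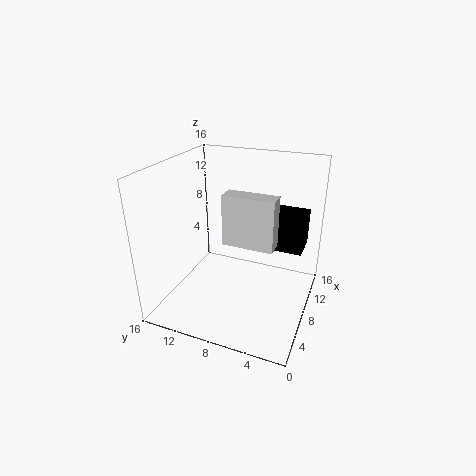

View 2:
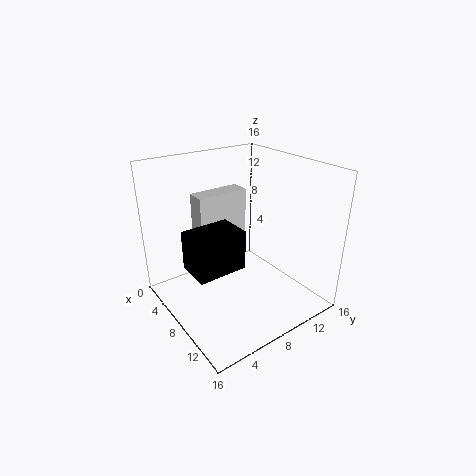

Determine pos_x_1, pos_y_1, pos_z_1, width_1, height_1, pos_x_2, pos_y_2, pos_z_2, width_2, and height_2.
pos_x_1 = 6; pos_y_1 = 3.5; pos_z_1 = 8; width_1 = 2; height_1 = 5.5; pos_x_2 = 8.5; pos_y_2 = 1; pos_z_2 = 7; width_2 = 3.5; height_2 = 4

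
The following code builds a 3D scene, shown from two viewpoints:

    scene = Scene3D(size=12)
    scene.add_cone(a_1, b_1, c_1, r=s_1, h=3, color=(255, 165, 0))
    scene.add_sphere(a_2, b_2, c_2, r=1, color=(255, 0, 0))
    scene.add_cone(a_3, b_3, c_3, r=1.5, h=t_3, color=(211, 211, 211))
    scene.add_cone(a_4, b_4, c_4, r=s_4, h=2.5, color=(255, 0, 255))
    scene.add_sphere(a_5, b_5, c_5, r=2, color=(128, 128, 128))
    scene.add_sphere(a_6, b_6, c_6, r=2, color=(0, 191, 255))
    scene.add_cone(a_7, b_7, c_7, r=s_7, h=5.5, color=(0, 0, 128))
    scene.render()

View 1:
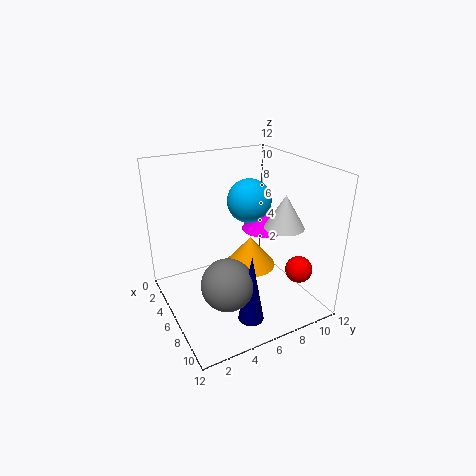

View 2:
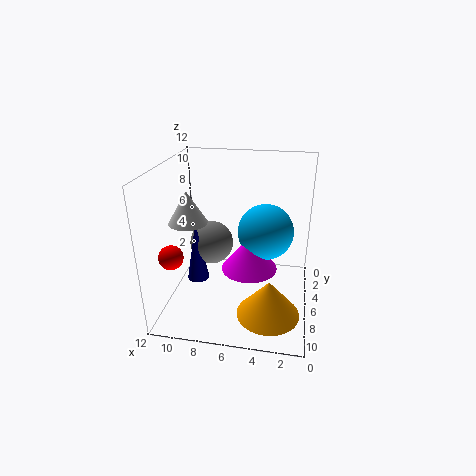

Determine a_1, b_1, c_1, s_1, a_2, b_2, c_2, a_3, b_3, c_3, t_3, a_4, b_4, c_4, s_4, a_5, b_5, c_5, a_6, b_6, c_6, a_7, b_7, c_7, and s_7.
a_1 = 3; b_1 = 9; c_1 = 1; s_1 = 2.5; a_2 = 11; b_2 = 8.5; c_2 = 5; a_3 = 9.5; b_3 = 8; c_3 = 8; t_3 = 2.5; a_4 = 4.5; b_4 = 9.5; c_4 = 5.5; s_4 = 2; a_5 = 9; b_5 = 3.5; c_5 = 4; a_6 = 3.5; b_6 = 8.5; c_6 = 8; a_7 = 10; b_7 = 5; c_7 = 1; s_7 = 1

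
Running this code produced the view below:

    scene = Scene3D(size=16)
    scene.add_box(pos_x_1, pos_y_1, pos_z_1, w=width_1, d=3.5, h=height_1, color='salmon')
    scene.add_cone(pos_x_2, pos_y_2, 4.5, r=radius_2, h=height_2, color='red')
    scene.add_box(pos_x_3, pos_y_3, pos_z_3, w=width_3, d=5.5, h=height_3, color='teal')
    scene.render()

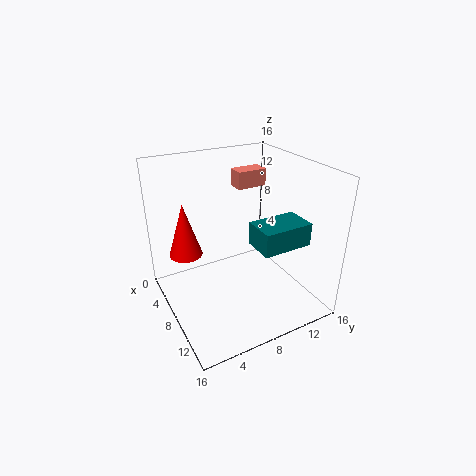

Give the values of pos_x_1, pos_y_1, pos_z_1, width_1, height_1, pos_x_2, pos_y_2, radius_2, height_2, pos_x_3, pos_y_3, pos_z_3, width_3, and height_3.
pos_x_1 = 3.5, pos_y_1 = 9.5, pos_z_1 = 12.5, width_1 = 2, height_1 = 2, pos_x_2 = 3, pos_y_2 = 3.5, radius_2 = 2, height_2 = 6.5, pos_x_3 = 9.5, pos_y_3 = 8.5, pos_z_3 = 8, width_3 = 3.5, height_3 = 2.5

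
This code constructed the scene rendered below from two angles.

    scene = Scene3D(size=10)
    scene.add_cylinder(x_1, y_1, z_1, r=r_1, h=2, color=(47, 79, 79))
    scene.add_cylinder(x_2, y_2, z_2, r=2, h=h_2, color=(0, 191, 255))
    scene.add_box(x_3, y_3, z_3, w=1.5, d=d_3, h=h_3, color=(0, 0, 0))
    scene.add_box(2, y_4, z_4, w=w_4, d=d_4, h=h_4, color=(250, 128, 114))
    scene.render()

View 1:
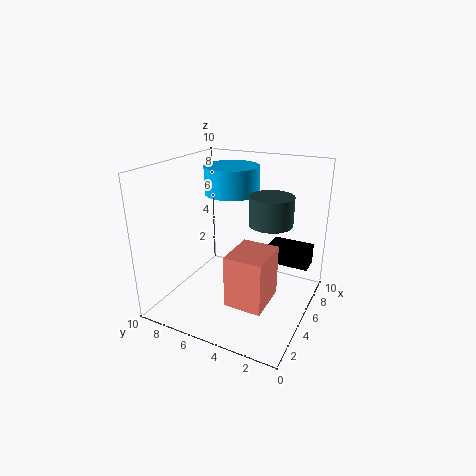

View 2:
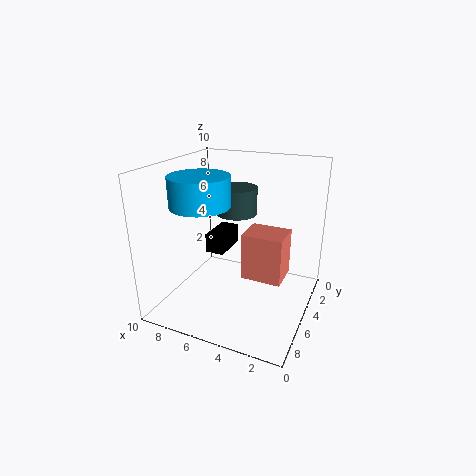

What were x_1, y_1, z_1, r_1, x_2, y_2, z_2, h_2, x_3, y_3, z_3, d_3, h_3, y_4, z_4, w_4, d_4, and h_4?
x_1 = 6; y_1 = 3; z_1 = 6; r_1 = 1.5; x_2 = 7; y_2 = 6.5; z_2 = 7.5; h_2 = 2; x_3 = 7; y_3 = 0.5; z_3 = 2.5; d_3 = 3; h_3 = 1.5; y_4 = 2; z_4 = 1.5; w_4 = 3; d_4 = 2.5; h_4 = 3.5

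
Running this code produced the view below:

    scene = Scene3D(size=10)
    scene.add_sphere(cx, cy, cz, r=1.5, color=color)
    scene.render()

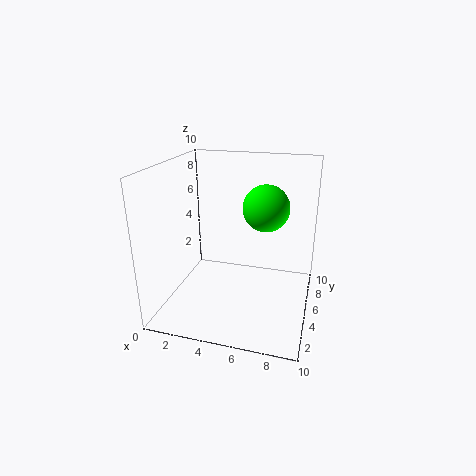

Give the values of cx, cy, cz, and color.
cx = 7, cy = 4.5, cz = 7.5, color = 'lime'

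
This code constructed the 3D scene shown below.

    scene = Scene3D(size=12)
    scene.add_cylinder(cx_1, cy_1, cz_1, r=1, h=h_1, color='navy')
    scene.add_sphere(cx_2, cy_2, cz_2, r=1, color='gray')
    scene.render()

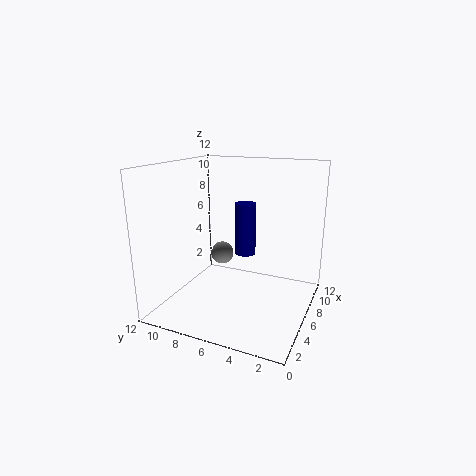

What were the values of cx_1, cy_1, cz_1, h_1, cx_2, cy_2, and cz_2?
cx_1 = 10
cy_1 = 7
cz_1 = 3
h_1 = 5
cx_2 = 7
cy_2 = 8
cz_2 = 4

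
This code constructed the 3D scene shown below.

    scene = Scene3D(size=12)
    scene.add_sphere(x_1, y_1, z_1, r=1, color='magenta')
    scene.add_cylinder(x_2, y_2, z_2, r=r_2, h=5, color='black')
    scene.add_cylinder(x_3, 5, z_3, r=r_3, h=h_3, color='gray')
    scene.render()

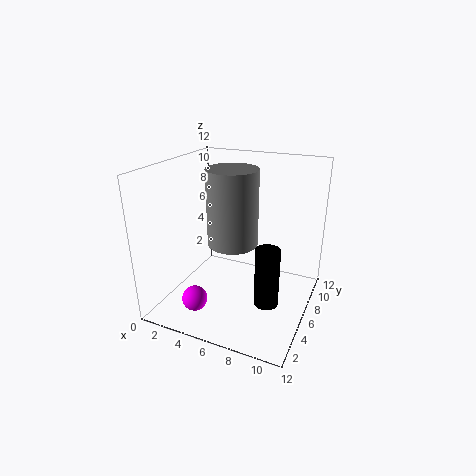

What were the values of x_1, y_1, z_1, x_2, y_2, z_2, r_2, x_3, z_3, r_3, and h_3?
x_1 = 4; y_1 = 2; z_1 = 2; x_2 = 9; y_2 = 5; z_2 = 1; r_2 = 1; x_3 = 6; z_3 = 6; r_3 = 2; h_3 = 6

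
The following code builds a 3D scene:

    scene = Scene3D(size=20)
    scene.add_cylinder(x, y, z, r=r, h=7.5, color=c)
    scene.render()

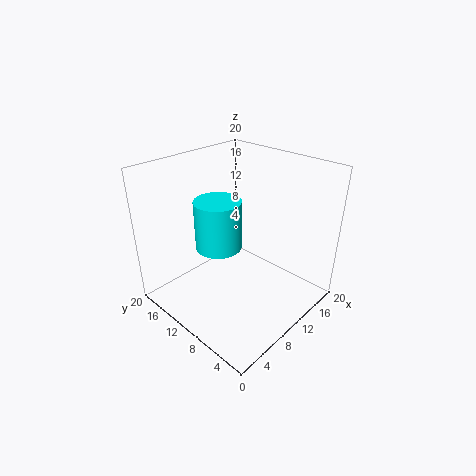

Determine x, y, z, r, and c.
x = 10.5; y = 14.5; z = 6.5; r = 3.5; c = 'cyan'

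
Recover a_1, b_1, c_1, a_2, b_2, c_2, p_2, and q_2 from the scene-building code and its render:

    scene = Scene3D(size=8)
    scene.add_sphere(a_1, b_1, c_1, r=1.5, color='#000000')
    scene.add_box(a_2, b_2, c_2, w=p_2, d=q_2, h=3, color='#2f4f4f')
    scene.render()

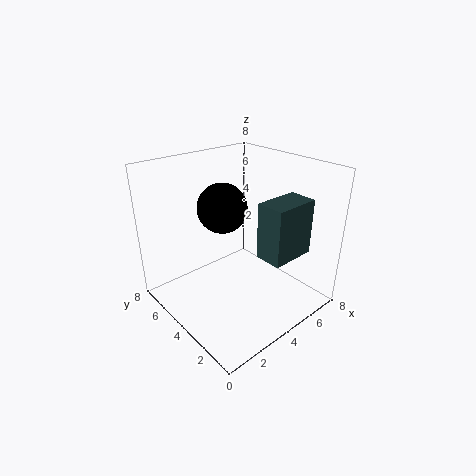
a_1 = 4.5, b_1 = 6, c_1 = 5, a_2 = 4, b_2 = 1, c_2 = 3.5, p_2 = 2.5, q_2 = 1.5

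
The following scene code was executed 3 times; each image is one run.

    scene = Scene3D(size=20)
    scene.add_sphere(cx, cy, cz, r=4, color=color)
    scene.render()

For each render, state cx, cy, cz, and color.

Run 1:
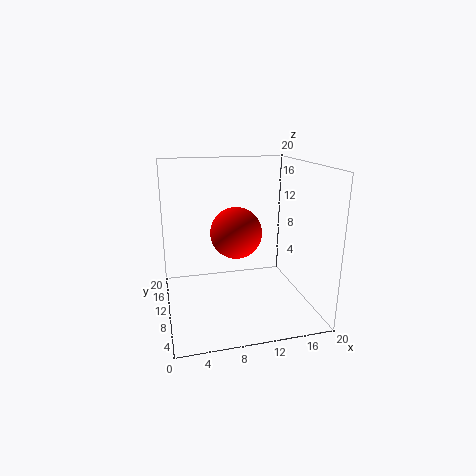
cx = 11
cy = 15
cz = 9
color = 'red'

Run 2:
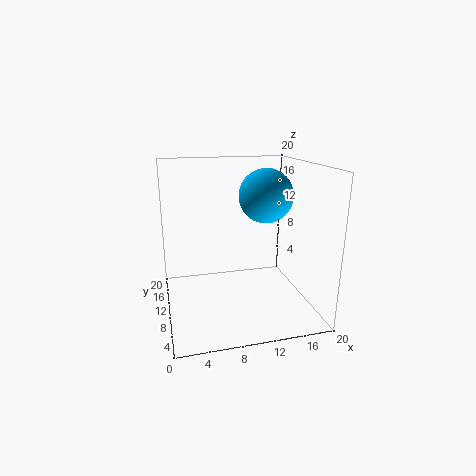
cx = 15
cy = 13
cz = 15
color = 'deepskyblue'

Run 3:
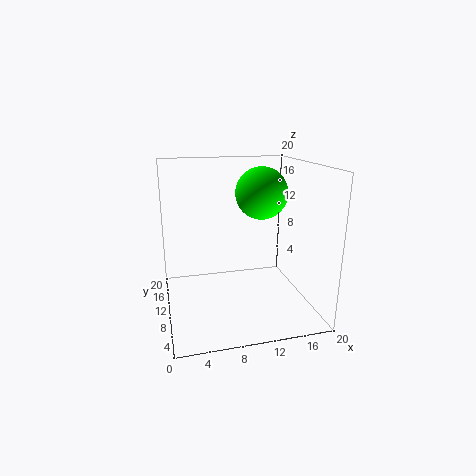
cx = 15
cy = 15
cz = 15
color = 'lime'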